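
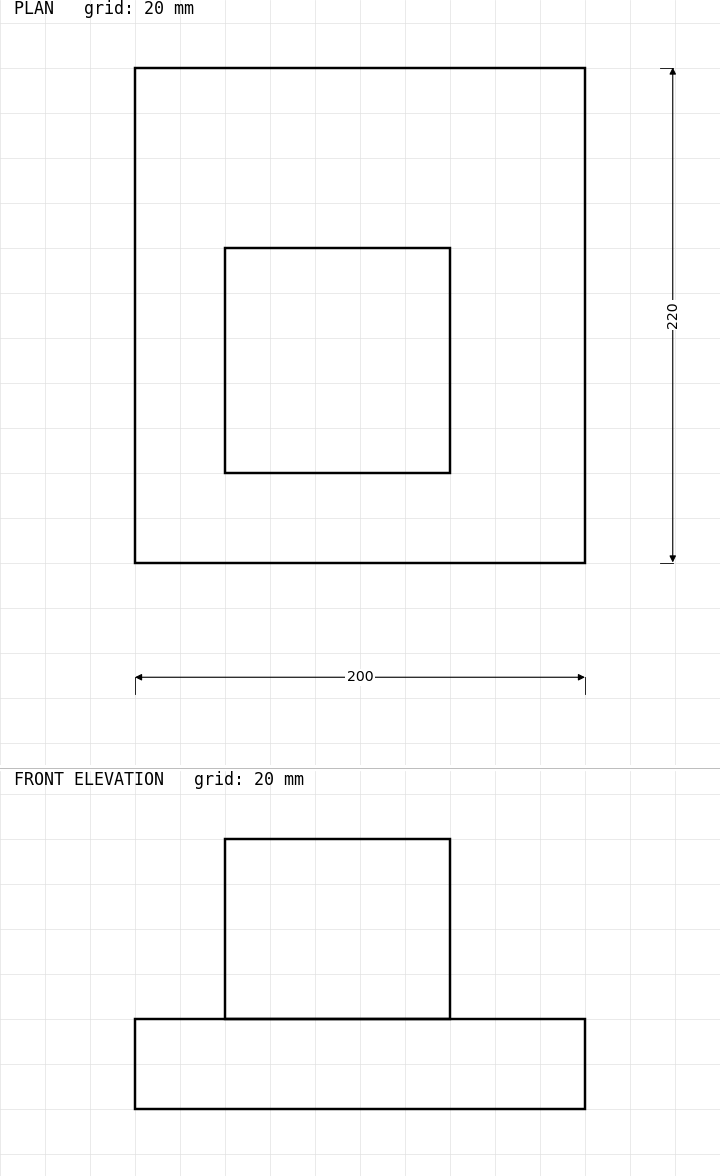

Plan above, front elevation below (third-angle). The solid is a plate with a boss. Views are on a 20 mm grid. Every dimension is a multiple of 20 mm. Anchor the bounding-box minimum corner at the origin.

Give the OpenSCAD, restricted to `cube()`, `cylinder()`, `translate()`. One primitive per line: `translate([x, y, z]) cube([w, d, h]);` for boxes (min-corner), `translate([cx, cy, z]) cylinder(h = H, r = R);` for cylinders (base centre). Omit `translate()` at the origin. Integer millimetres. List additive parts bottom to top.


cube([200, 220, 40]);
translate([40, 40, 40]) cube([100, 100, 80]);


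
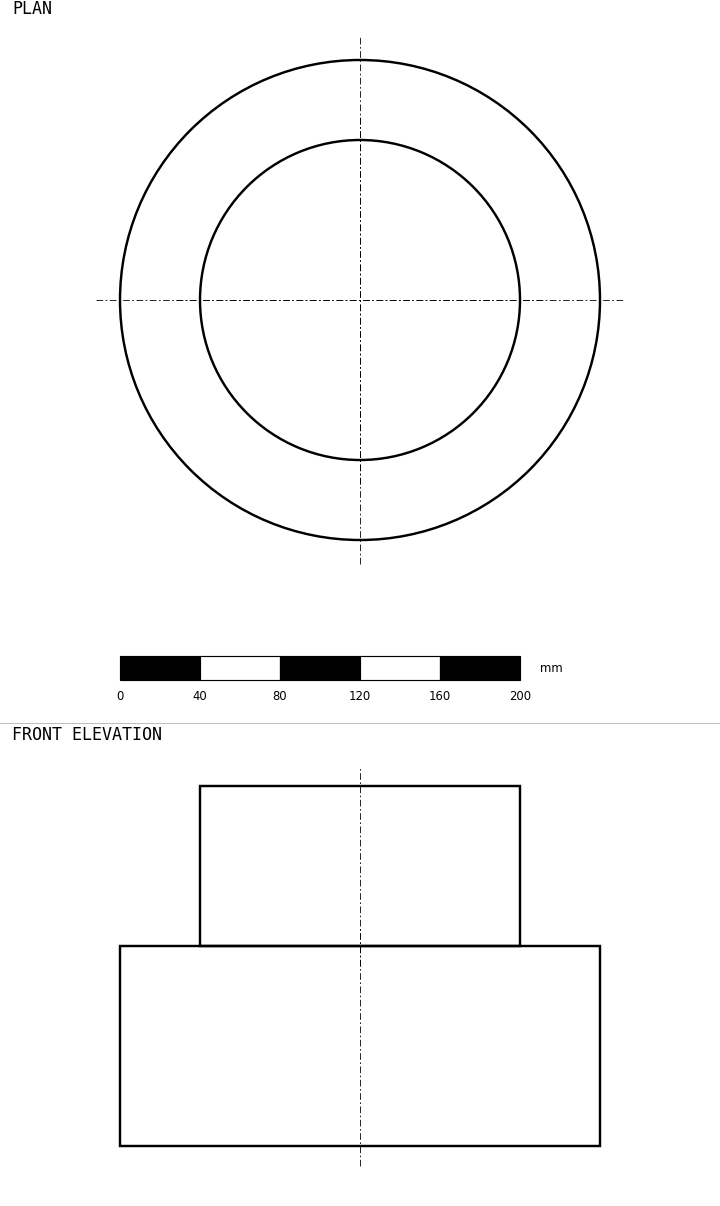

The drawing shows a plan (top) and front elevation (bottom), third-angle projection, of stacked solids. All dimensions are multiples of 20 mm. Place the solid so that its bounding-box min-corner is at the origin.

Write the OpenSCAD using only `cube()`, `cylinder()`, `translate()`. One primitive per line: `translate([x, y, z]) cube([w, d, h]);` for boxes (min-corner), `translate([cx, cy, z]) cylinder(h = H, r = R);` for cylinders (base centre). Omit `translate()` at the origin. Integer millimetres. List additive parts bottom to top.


translate([120, 120, 0]) cylinder(h = 100, r = 120);
translate([120, 120, 100]) cylinder(h = 80, r = 80);


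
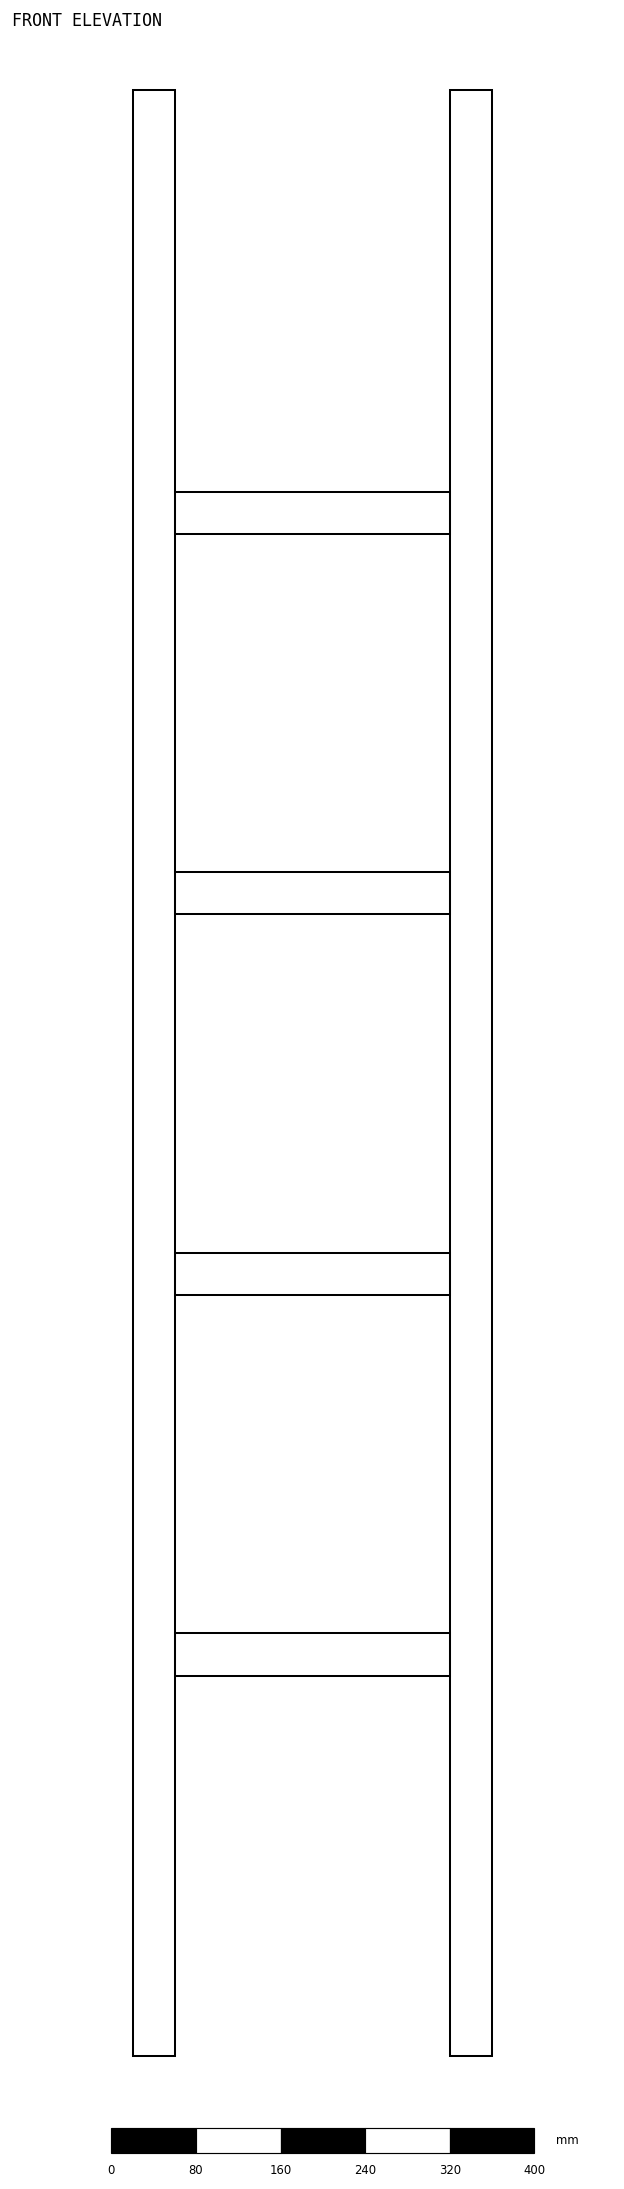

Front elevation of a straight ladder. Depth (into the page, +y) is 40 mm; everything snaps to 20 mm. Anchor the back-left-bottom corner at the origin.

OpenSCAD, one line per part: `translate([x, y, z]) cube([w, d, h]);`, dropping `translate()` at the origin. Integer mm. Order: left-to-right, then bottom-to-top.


cube([40, 40, 1860]);
translate([40, 0, 360]) cube([260, 40, 40]);
translate([40, 0, 720]) cube([260, 40, 40]);
translate([40, 0, 1080]) cube([260, 40, 40]);
translate([40, 0, 1440]) cube([260, 40, 40]);
translate([300, 0, 0]) cube([40, 40, 1860]);


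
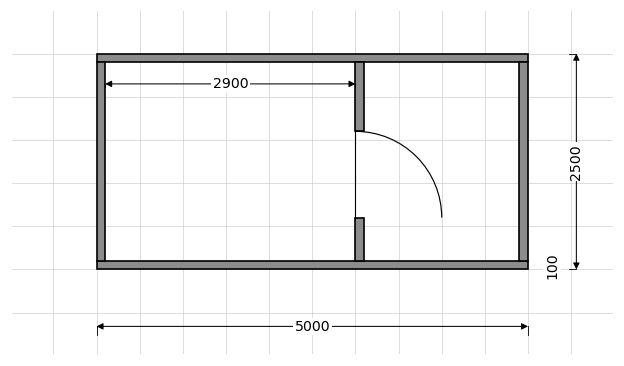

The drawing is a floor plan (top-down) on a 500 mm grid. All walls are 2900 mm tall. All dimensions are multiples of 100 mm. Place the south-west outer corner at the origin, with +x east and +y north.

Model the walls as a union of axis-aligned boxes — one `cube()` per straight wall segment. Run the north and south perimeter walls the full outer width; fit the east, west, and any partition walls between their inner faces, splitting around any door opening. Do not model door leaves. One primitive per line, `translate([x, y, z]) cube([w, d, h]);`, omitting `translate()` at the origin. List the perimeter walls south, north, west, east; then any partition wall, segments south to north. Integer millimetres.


cube([5000, 100, 2900]);
translate([0, 2400, 0]) cube([5000, 100, 2900]);
translate([0, 100, 0]) cube([100, 2300, 2900]);
translate([4900, 100, 0]) cube([100, 2300, 2900]);
translate([3000, 100, 0]) cube([100, 500, 2900]);
translate([3000, 1600, 0]) cube([100, 800, 2900]);


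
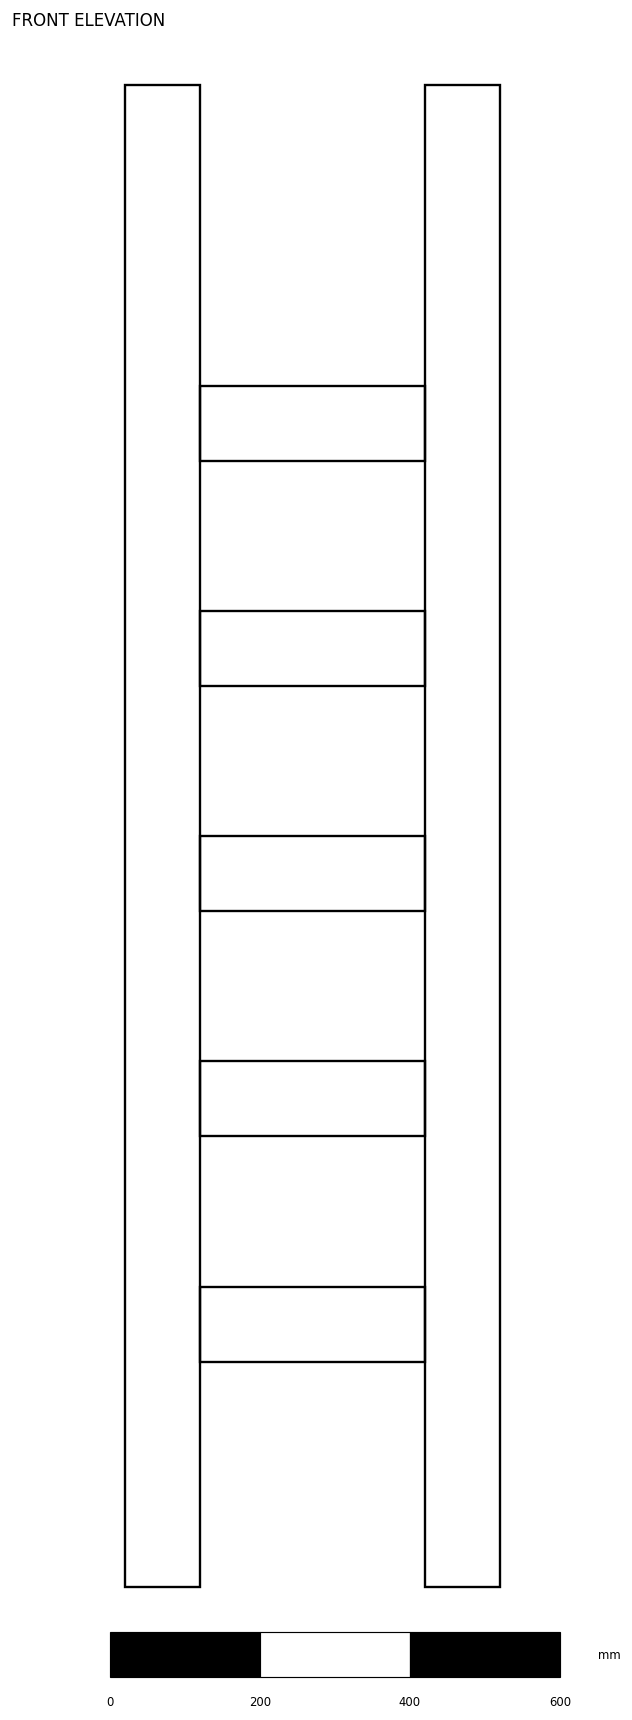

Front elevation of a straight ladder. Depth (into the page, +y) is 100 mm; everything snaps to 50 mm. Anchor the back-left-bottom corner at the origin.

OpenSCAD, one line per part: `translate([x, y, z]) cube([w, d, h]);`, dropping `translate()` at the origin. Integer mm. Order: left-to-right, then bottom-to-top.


cube([100, 100, 2000]);
translate([100, 0, 300]) cube([300, 100, 100]);
translate([100, 0, 600]) cube([300, 100, 100]);
translate([100, 0, 900]) cube([300, 100, 100]);
translate([100, 0, 1200]) cube([300, 100, 100]);
translate([100, 0, 1500]) cube([300, 100, 100]);
translate([400, 0, 0]) cube([100, 100, 2000]);


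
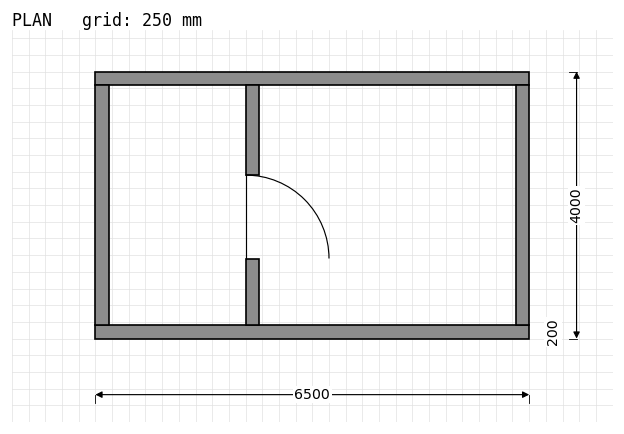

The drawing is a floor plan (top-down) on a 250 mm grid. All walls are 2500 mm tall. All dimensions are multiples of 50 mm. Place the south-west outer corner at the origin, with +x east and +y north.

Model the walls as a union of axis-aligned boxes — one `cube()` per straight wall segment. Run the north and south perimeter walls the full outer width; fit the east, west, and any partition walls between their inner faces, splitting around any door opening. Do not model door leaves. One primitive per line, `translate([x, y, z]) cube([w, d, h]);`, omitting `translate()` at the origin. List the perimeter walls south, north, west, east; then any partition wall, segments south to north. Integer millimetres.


cube([6500, 200, 2500]);
translate([0, 3800, 0]) cube([6500, 200, 2500]);
translate([0, 200, 0]) cube([200, 3600, 2500]);
translate([6300, 200, 0]) cube([200, 3600, 2500]);
translate([2250, 200, 0]) cube([200, 1000, 2500]);
translate([2250, 2450, 0]) cube([200, 1350, 2500]);


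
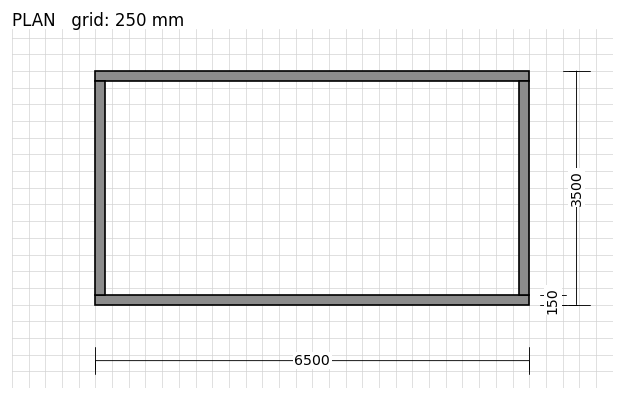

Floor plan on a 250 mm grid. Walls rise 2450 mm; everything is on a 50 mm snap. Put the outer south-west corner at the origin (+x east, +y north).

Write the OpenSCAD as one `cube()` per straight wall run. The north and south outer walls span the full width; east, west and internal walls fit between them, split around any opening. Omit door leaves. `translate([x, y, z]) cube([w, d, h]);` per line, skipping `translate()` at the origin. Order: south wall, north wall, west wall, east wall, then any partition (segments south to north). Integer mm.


cube([6500, 150, 2450]);
translate([0, 3350, 0]) cube([6500, 150, 2450]);
translate([0, 150, 0]) cube([150, 3200, 2450]);
translate([6350, 150, 0]) cube([150, 3200, 2450]);


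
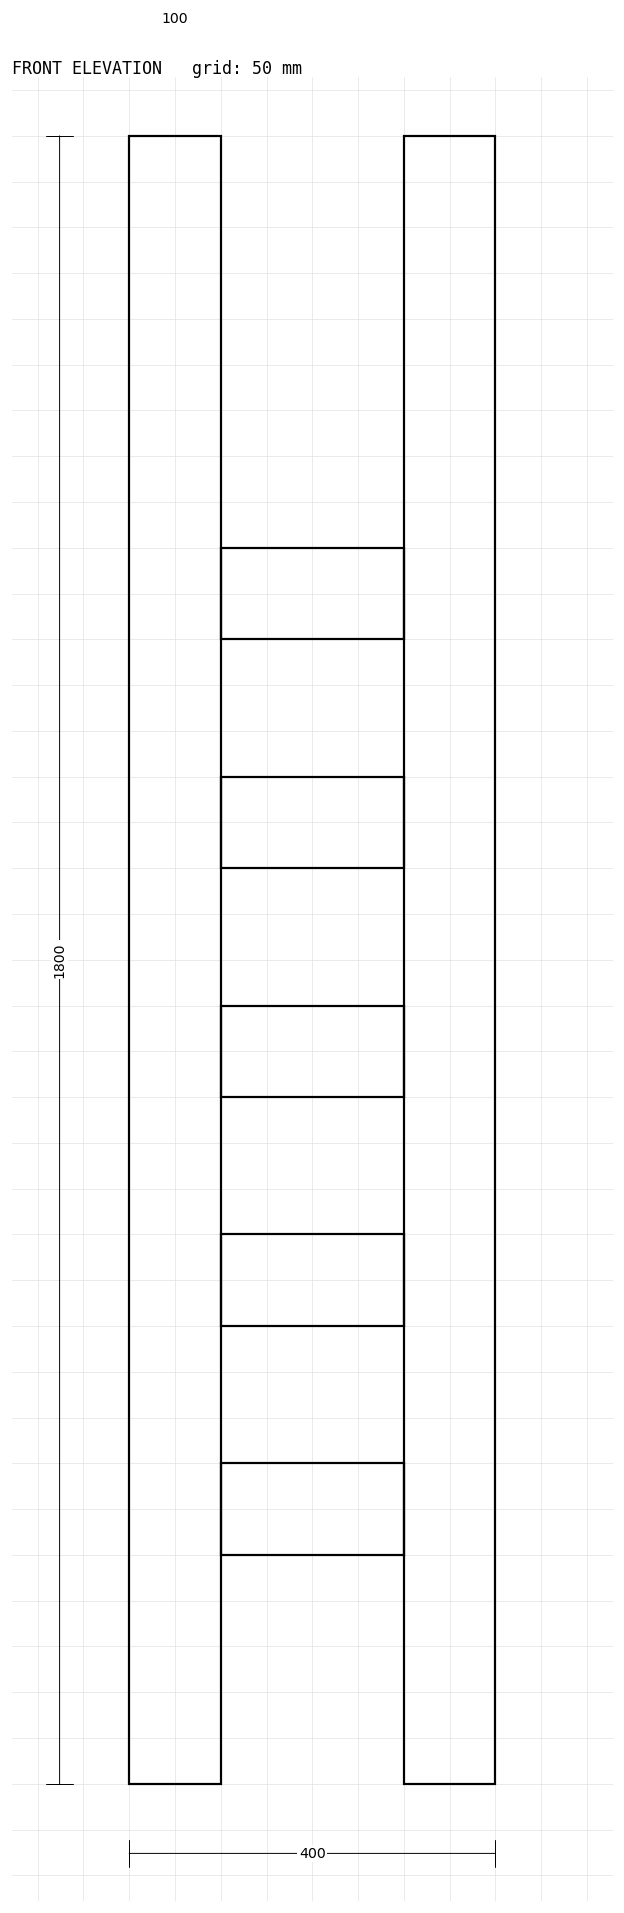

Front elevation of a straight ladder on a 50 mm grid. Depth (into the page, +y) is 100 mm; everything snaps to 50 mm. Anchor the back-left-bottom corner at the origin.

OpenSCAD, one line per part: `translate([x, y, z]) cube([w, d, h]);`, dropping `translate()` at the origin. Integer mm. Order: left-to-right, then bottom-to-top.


cube([100, 100, 1800]);
translate([100, 0, 250]) cube([200, 100, 100]);
translate([100, 0, 500]) cube([200, 100, 100]);
translate([100, 0, 750]) cube([200, 100, 100]);
translate([100, 0, 1000]) cube([200, 100, 100]);
translate([100, 0, 1250]) cube([200, 100, 100]);
translate([300, 0, 0]) cube([100, 100, 1800]);


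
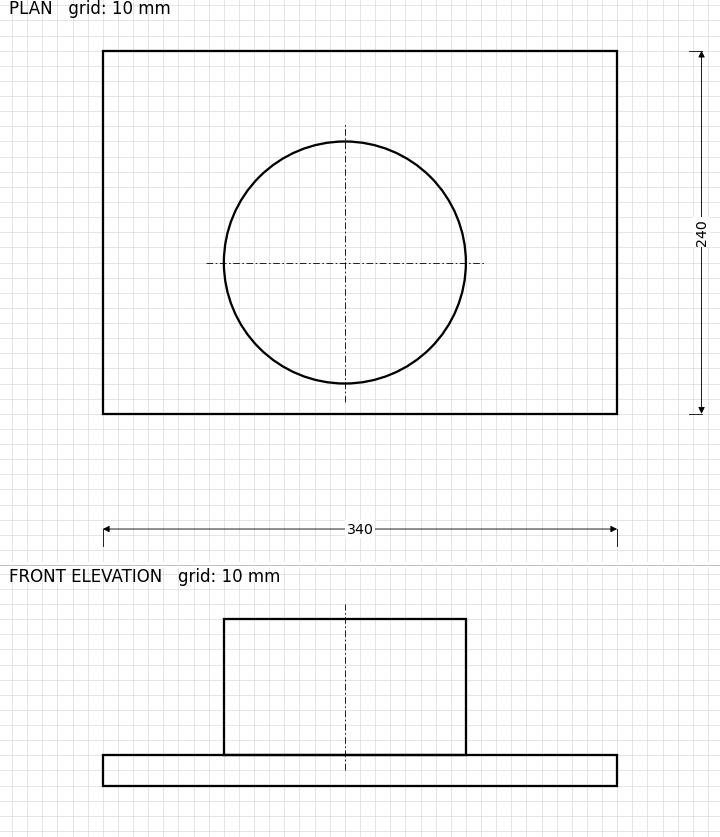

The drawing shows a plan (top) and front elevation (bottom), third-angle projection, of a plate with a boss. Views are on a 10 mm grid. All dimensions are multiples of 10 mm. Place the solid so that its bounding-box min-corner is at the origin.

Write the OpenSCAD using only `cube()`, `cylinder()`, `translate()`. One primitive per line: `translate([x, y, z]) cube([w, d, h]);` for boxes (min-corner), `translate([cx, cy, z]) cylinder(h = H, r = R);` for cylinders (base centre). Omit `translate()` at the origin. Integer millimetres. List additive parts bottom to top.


cube([340, 240, 20]);
translate([160, 100, 20]) cylinder(h = 90, r = 80);


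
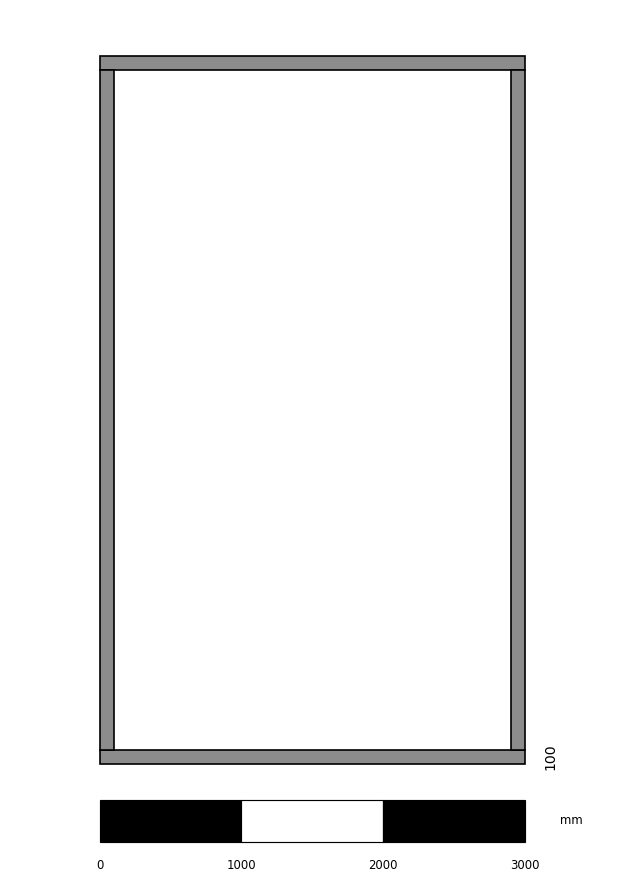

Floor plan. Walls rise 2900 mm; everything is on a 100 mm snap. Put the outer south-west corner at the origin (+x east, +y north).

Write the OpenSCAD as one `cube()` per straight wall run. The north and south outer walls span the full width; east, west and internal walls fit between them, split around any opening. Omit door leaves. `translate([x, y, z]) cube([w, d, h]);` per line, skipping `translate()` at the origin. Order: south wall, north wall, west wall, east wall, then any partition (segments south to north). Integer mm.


cube([3000, 100, 2900]);
translate([0, 4900, 0]) cube([3000, 100, 2900]);
translate([0, 100, 0]) cube([100, 4800, 2900]);
translate([2900, 100, 0]) cube([100, 4800, 2900]);


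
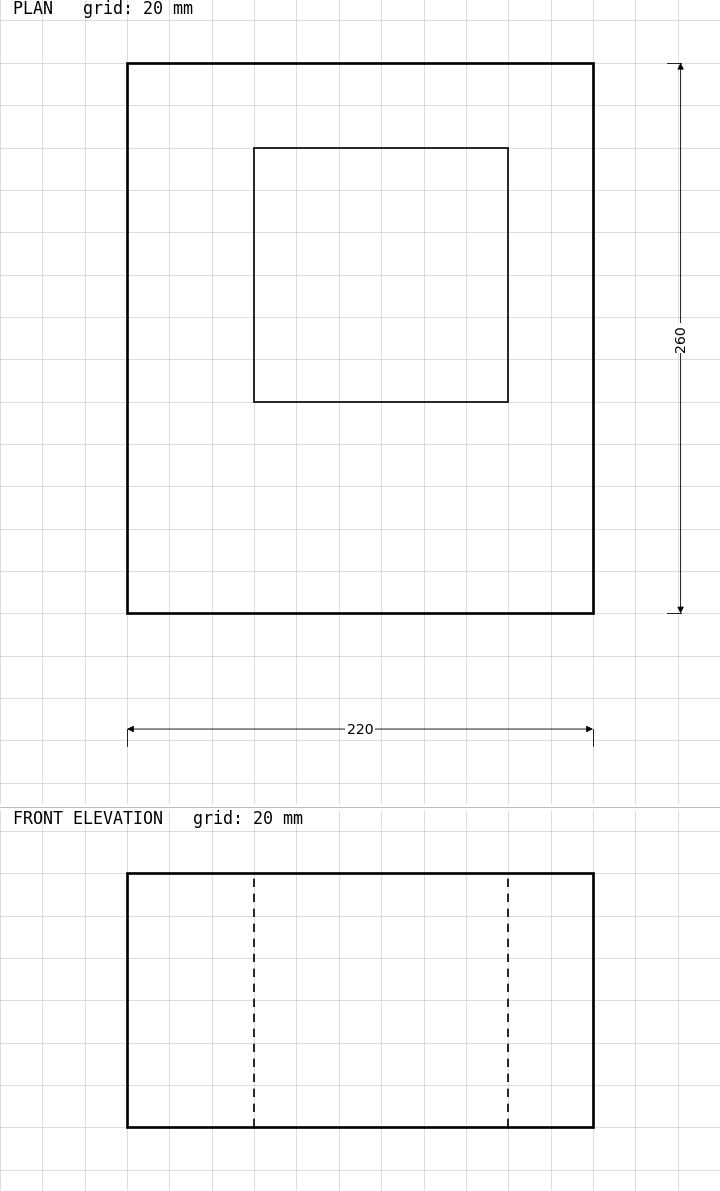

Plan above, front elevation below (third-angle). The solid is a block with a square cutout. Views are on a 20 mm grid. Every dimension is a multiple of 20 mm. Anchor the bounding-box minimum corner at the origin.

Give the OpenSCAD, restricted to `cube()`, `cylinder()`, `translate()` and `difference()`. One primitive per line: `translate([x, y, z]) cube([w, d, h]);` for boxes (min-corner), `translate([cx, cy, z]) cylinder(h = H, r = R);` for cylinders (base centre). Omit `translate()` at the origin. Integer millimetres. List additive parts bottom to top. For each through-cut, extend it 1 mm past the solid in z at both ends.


difference() {
  cube([220, 260, 120]);
  translate([60, 100, -1]) cube([120, 120, 122]);
}


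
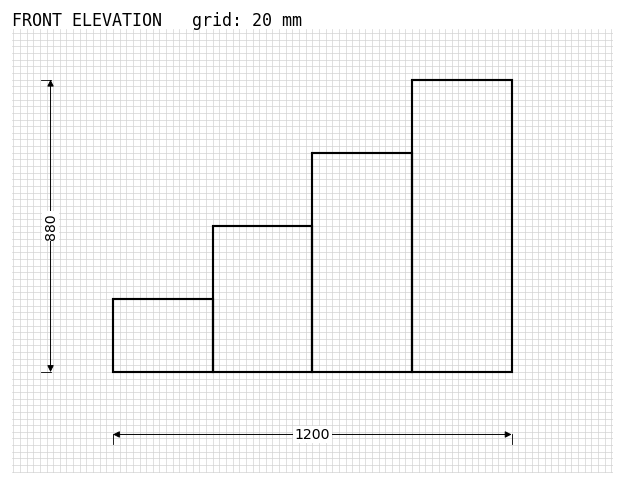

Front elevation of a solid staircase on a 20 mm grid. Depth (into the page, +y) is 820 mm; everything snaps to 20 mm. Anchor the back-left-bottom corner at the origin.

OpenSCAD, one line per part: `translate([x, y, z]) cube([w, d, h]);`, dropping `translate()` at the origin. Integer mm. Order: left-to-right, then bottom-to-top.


cube([300, 820, 220]);
translate([300, 0, 0]) cube([300, 820, 440]);
translate([600, 0, 0]) cube([300, 820, 660]);
translate([900, 0, 0]) cube([300, 820, 880]);


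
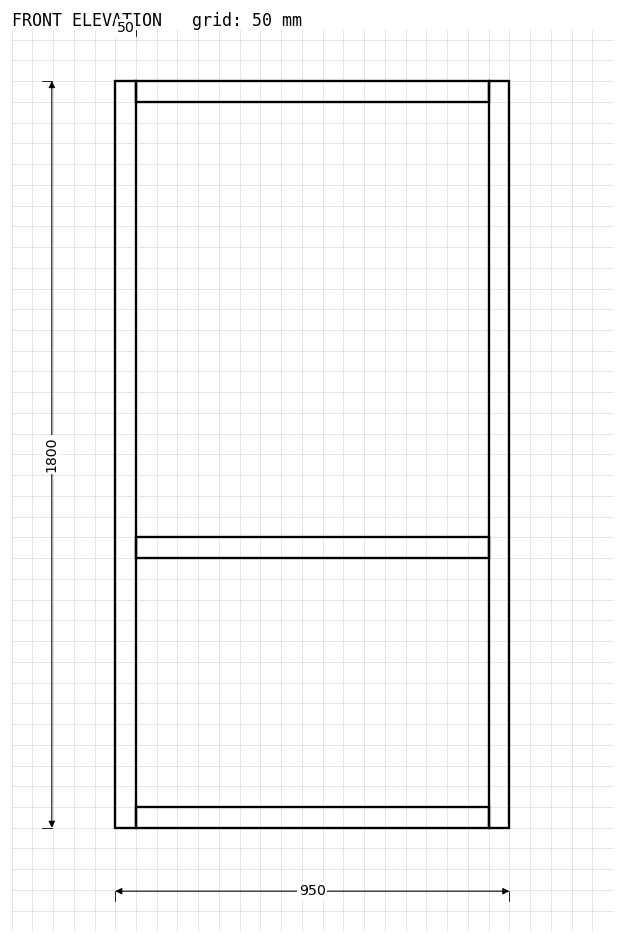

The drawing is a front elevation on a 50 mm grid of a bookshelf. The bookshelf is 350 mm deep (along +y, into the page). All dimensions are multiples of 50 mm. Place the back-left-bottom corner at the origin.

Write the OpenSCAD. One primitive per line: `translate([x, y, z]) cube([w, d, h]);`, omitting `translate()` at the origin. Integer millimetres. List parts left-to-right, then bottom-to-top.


cube([50, 350, 1800]);
translate([50, 0, 0]) cube([850, 350, 50]);
translate([50, 0, 650]) cube([850, 350, 50]);
translate([50, 0, 1750]) cube([850, 350, 50]);
translate([900, 0, 0]) cube([50, 350, 1800]);


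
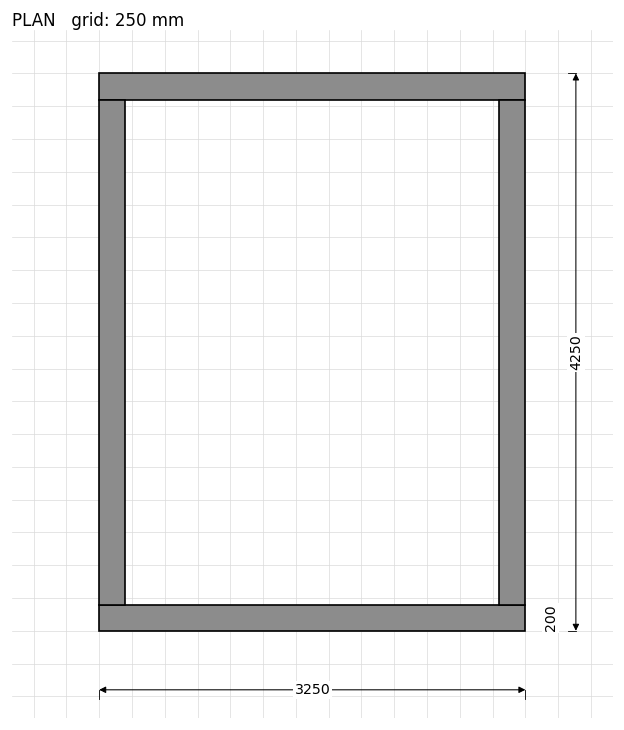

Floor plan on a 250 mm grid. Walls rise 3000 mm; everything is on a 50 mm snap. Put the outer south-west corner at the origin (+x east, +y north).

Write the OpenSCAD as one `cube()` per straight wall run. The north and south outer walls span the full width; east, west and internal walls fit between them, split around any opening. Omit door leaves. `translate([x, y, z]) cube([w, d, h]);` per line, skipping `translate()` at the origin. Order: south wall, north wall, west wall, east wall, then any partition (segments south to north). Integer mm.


cube([3250, 200, 3000]);
translate([0, 4050, 0]) cube([3250, 200, 3000]);
translate([0, 200, 0]) cube([200, 3850, 3000]);
translate([3050, 200, 0]) cube([200, 3850, 3000]);


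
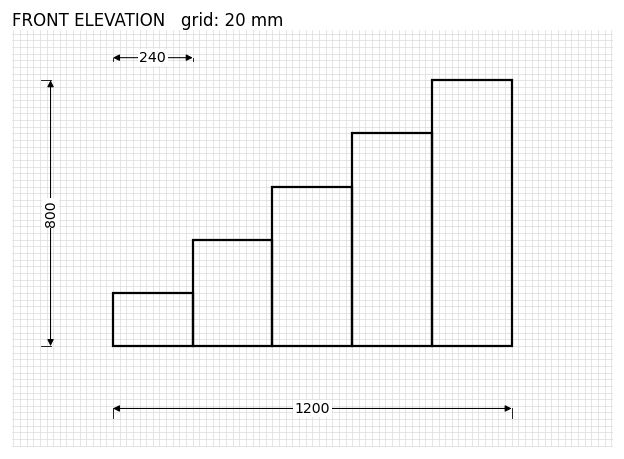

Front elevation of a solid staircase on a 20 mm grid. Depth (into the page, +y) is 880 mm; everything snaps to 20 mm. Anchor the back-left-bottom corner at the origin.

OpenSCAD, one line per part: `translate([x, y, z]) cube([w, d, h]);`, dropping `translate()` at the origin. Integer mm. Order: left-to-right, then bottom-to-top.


cube([240, 880, 160]);
translate([240, 0, 0]) cube([240, 880, 320]);
translate([480, 0, 0]) cube([240, 880, 480]);
translate([720, 0, 0]) cube([240, 880, 640]);
translate([960, 0, 0]) cube([240, 880, 800]);


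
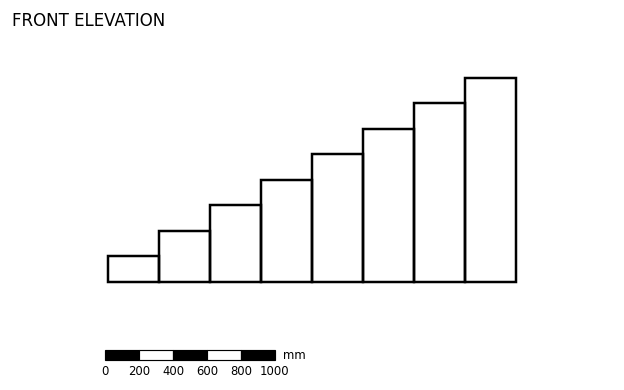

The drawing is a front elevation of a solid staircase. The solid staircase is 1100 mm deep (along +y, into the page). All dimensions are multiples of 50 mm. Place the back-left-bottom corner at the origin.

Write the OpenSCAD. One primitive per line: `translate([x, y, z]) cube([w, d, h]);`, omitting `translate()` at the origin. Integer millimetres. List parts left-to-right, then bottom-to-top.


cube([300, 1100, 150]);
translate([300, 0, 0]) cube([300, 1100, 300]);
translate([600, 0, 0]) cube([300, 1100, 450]);
translate([900, 0, 0]) cube([300, 1100, 600]);
translate([1200, 0, 0]) cube([300, 1100, 750]);
translate([1500, 0, 0]) cube([300, 1100, 900]);
translate([1800, 0, 0]) cube([300, 1100, 1050]);
translate([2100, 0, 0]) cube([300, 1100, 1200]);


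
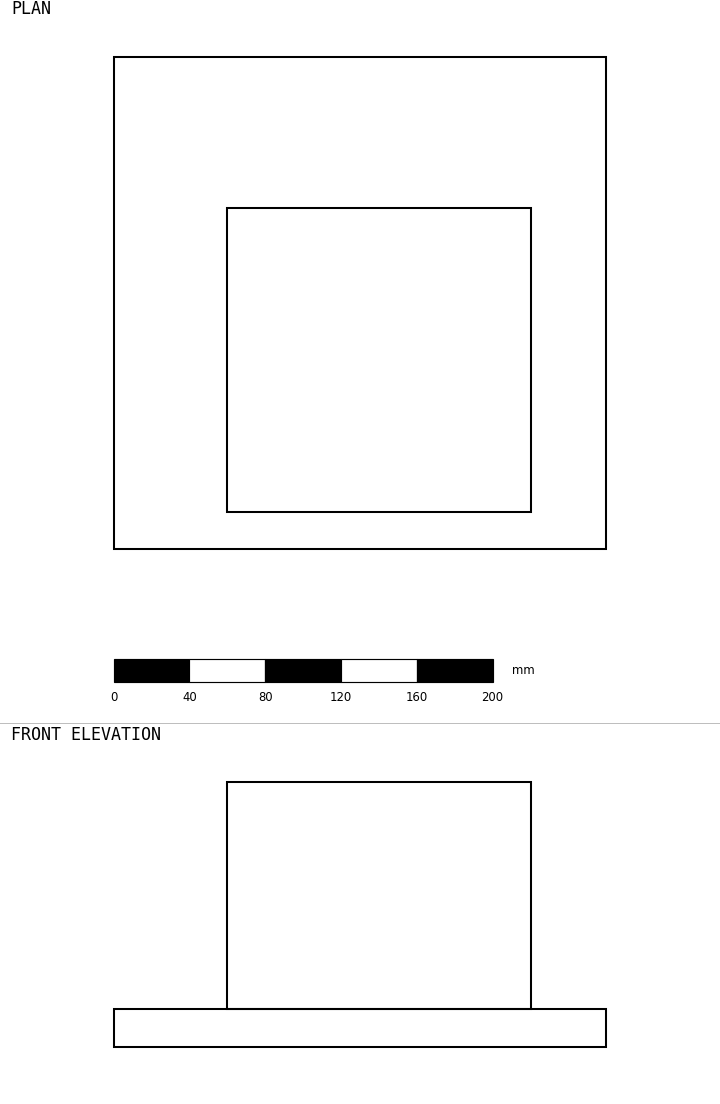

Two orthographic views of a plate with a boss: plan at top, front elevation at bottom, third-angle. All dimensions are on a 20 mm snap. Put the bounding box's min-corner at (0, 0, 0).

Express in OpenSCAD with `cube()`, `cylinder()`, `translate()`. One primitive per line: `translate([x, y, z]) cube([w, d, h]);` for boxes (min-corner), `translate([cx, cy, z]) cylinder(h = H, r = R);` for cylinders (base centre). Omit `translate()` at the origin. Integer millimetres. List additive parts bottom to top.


cube([260, 260, 20]);
translate([60, 20, 20]) cube([160, 160, 120]);


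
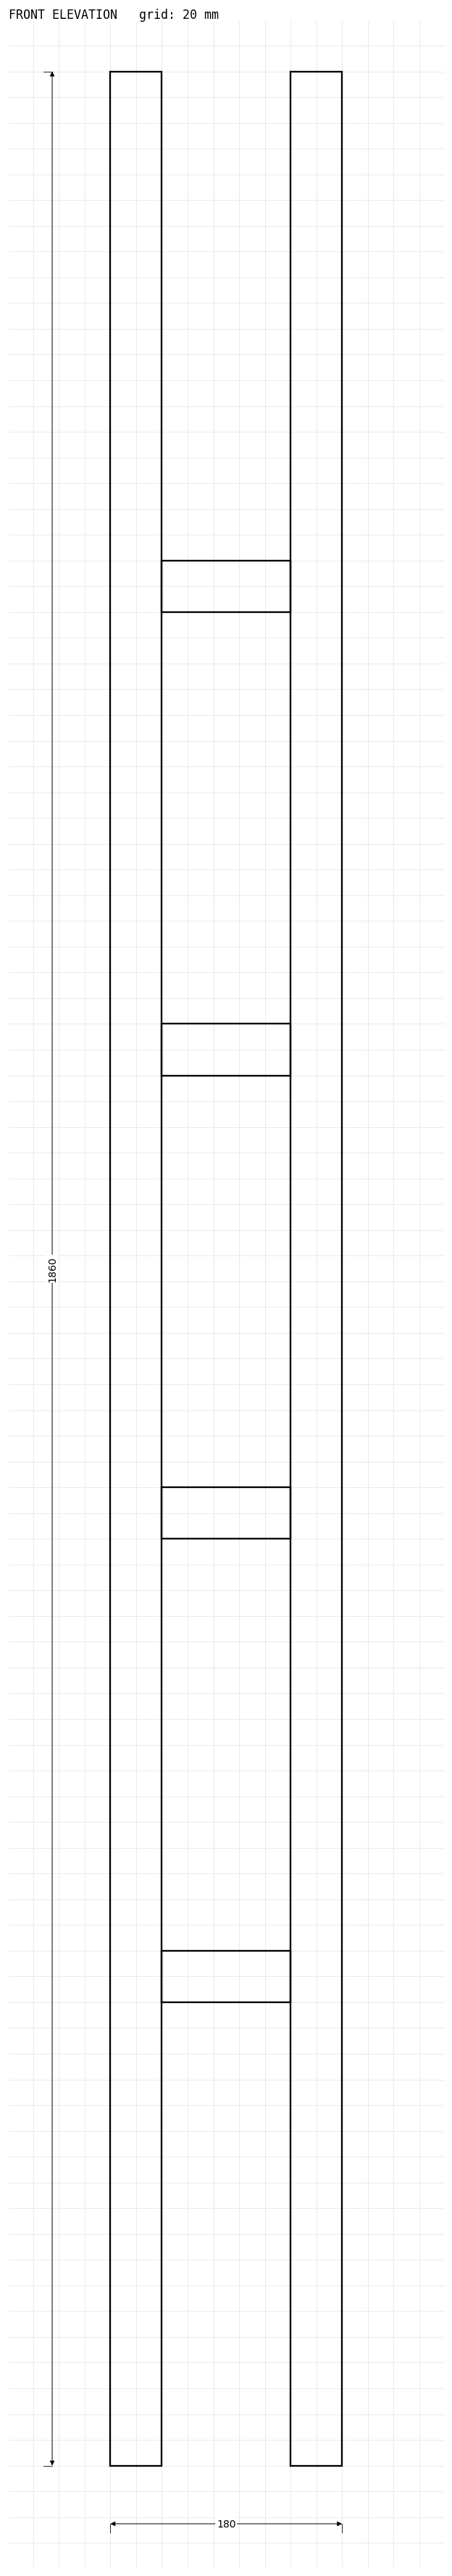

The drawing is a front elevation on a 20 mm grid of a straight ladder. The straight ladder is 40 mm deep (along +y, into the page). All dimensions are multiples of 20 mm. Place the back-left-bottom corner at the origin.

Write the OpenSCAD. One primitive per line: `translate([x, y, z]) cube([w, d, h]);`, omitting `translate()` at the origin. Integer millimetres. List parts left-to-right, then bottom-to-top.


cube([40, 40, 1860]);
translate([40, 0, 360]) cube([100, 40, 40]);
translate([40, 0, 720]) cube([100, 40, 40]);
translate([40, 0, 1080]) cube([100, 40, 40]);
translate([40, 0, 1440]) cube([100, 40, 40]);
translate([140, 0, 0]) cube([40, 40, 1860]);


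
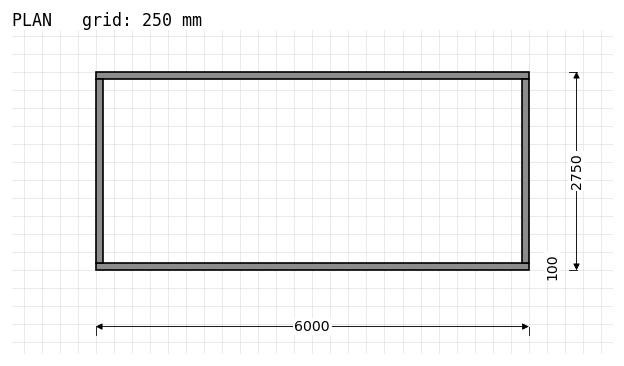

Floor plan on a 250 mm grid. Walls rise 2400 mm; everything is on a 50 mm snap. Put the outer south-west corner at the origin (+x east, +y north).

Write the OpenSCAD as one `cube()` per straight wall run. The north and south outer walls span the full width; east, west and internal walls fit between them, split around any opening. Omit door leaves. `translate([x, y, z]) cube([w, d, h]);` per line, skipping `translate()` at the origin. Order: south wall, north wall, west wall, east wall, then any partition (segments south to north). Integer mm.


cube([6000, 100, 2400]);
translate([0, 2650, 0]) cube([6000, 100, 2400]);
translate([0, 100, 0]) cube([100, 2550, 2400]);
translate([5900, 100, 0]) cube([100, 2550, 2400]);


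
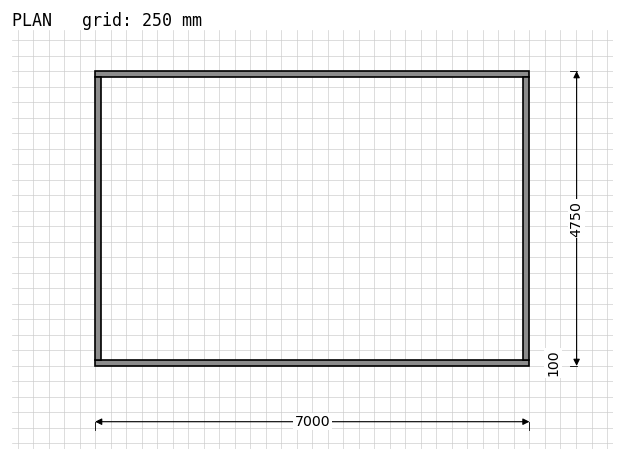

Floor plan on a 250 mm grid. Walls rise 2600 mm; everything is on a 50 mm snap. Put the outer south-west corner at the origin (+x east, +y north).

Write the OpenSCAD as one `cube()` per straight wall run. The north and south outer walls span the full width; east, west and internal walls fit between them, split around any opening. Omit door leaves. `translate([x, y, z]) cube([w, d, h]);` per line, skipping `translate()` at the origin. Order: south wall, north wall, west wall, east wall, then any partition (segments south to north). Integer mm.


cube([7000, 100, 2600]);
translate([0, 4650, 0]) cube([7000, 100, 2600]);
translate([0, 100, 0]) cube([100, 4550, 2600]);
translate([6900, 100, 0]) cube([100, 4550, 2600]);


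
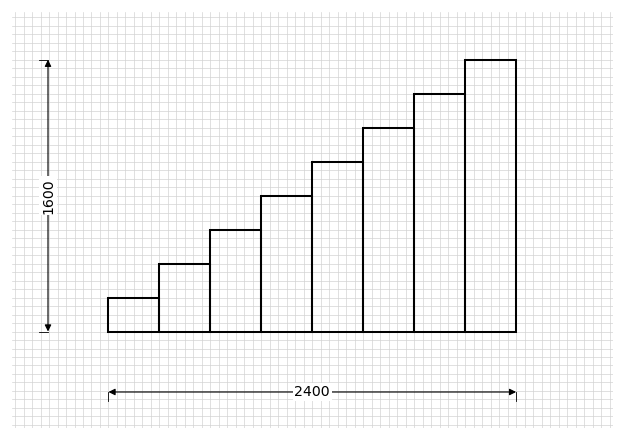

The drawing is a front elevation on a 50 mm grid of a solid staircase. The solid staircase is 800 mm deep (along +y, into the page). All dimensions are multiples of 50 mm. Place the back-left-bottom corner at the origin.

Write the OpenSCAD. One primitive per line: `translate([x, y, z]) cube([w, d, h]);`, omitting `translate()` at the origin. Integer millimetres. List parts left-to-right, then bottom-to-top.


cube([300, 800, 200]);
translate([300, 0, 0]) cube([300, 800, 400]);
translate([600, 0, 0]) cube([300, 800, 600]);
translate([900, 0, 0]) cube([300, 800, 800]);
translate([1200, 0, 0]) cube([300, 800, 1000]);
translate([1500, 0, 0]) cube([300, 800, 1200]);
translate([1800, 0, 0]) cube([300, 800, 1400]);
translate([2100, 0, 0]) cube([300, 800, 1600]);


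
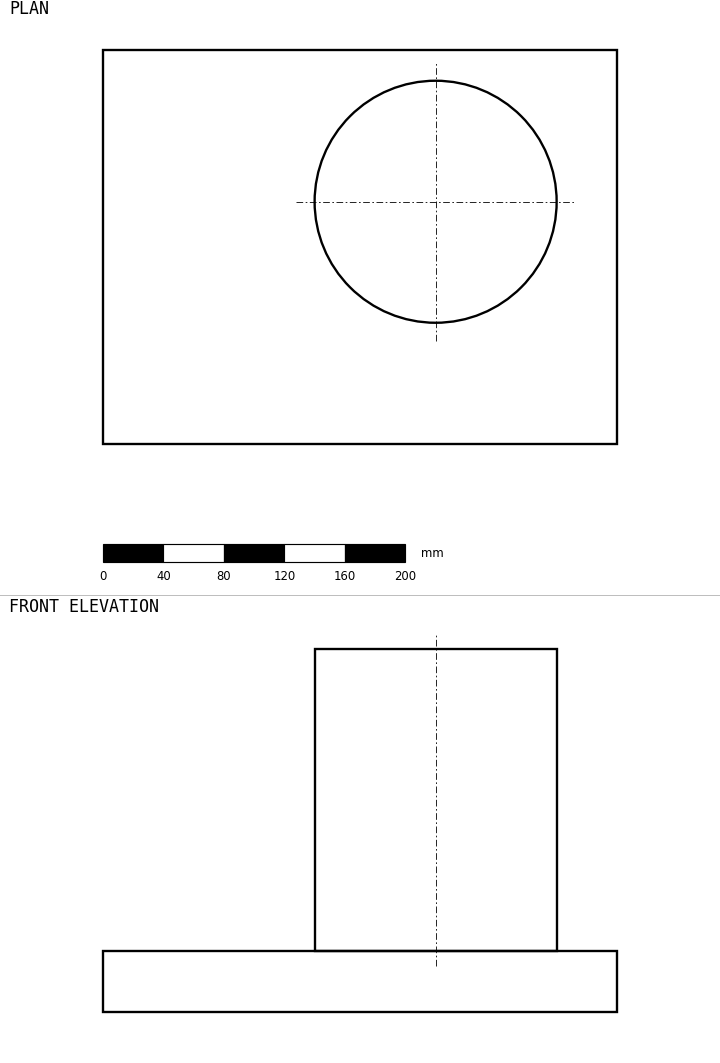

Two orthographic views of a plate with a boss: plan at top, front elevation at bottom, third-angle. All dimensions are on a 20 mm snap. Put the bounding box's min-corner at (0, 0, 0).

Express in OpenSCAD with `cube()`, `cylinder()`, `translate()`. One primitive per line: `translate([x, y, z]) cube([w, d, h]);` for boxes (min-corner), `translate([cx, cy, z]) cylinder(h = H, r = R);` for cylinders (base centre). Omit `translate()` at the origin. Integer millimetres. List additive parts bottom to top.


cube([340, 260, 40]);
translate([220, 160, 40]) cylinder(h = 200, r = 80);


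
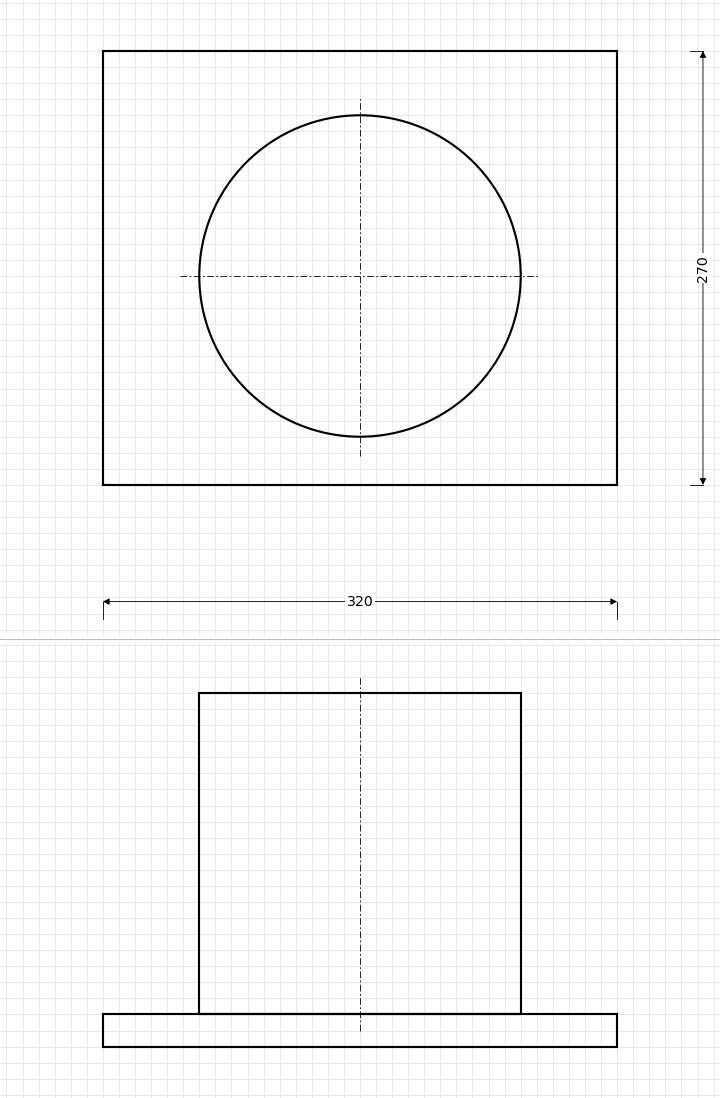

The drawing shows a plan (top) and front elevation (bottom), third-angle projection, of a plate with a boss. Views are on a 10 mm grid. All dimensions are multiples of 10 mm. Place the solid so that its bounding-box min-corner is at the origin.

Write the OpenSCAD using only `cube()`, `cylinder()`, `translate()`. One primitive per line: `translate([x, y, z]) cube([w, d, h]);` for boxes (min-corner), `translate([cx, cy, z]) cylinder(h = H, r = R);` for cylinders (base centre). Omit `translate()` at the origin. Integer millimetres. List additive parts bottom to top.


cube([320, 270, 20]);
translate([160, 130, 20]) cylinder(h = 200, r = 100);


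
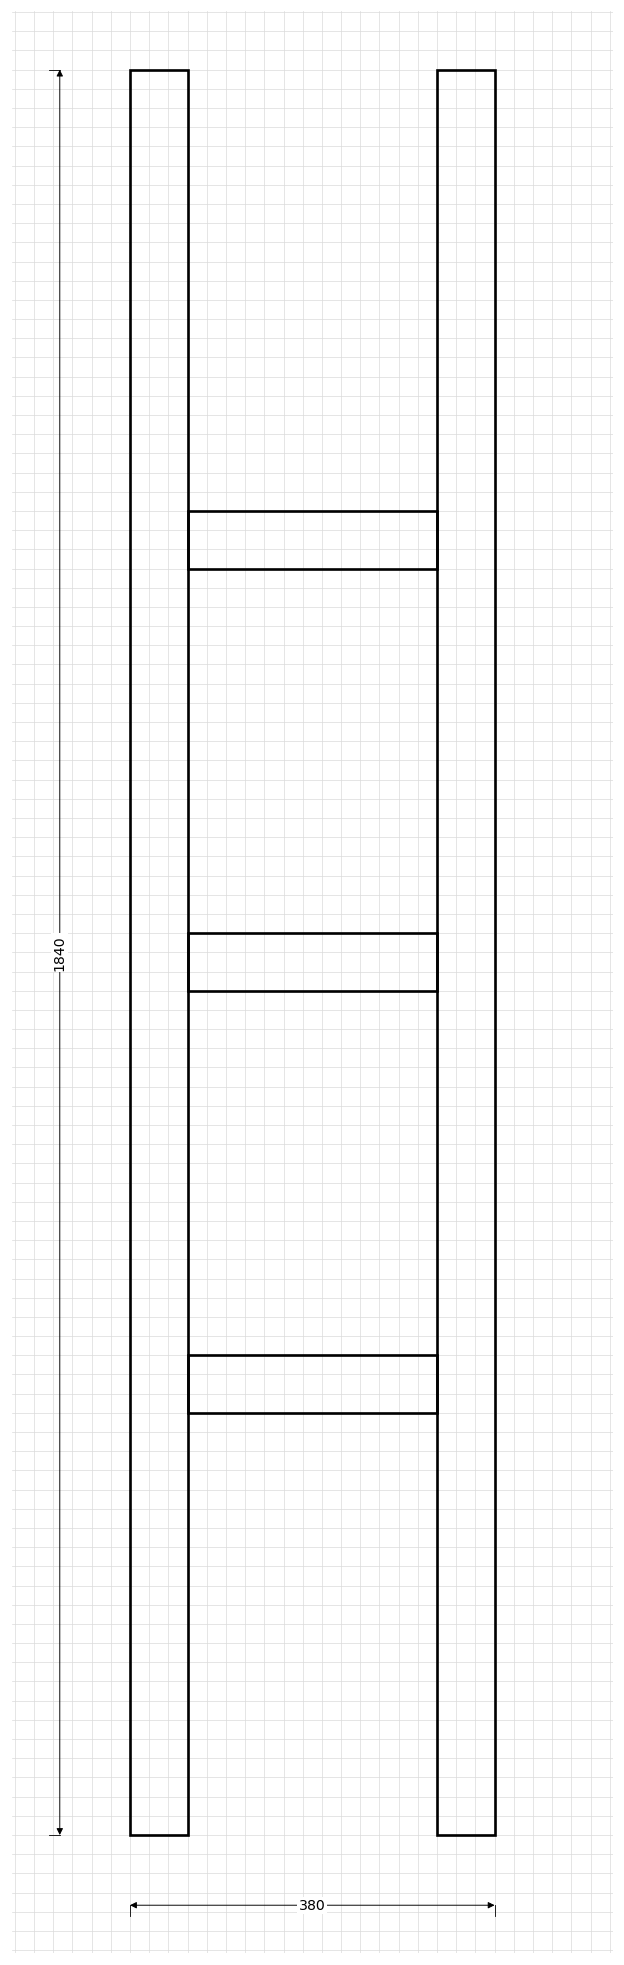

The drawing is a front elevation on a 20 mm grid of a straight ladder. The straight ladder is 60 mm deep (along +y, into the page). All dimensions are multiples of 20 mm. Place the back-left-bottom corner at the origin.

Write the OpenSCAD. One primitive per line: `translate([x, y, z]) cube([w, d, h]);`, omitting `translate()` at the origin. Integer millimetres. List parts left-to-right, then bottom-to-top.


cube([60, 60, 1840]);
translate([60, 0, 440]) cube([260, 60, 60]);
translate([60, 0, 880]) cube([260, 60, 60]);
translate([60, 0, 1320]) cube([260, 60, 60]);
translate([320, 0, 0]) cube([60, 60, 1840]);


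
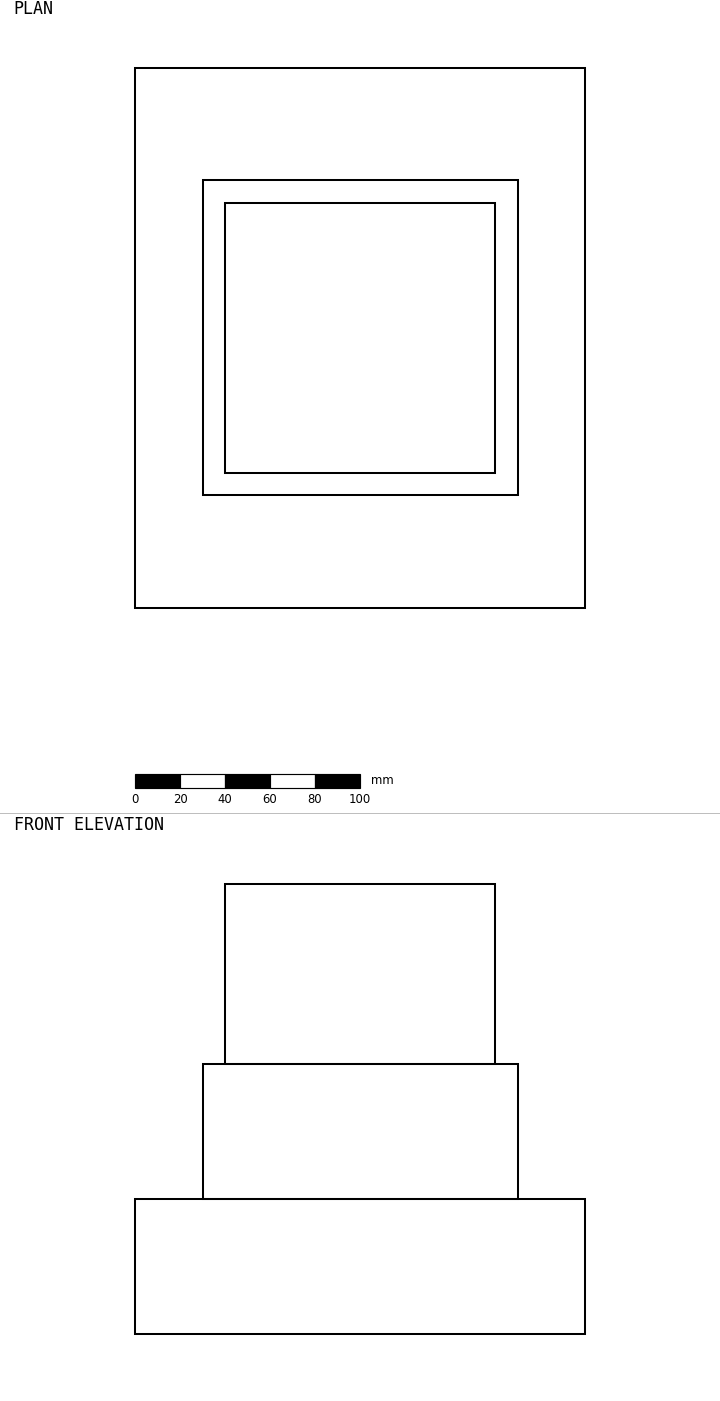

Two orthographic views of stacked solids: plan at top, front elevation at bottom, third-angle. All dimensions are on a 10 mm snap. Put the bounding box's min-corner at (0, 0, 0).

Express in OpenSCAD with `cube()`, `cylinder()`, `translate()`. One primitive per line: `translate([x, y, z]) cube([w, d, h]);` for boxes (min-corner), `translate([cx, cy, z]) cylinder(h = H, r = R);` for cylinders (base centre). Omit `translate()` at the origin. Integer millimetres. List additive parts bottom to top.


cube([200, 240, 60]);
translate([30, 50, 60]) cube([140, 140, 60]);
translate([40, 60, 120]) cube([120, 120, 80]);


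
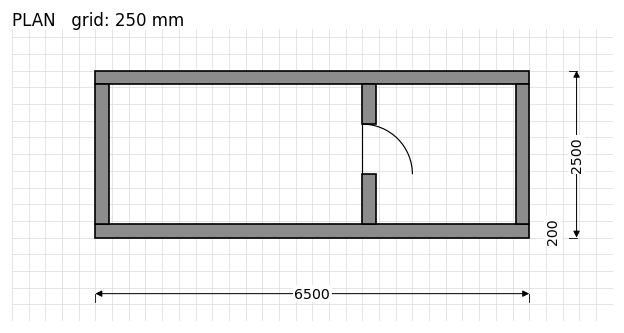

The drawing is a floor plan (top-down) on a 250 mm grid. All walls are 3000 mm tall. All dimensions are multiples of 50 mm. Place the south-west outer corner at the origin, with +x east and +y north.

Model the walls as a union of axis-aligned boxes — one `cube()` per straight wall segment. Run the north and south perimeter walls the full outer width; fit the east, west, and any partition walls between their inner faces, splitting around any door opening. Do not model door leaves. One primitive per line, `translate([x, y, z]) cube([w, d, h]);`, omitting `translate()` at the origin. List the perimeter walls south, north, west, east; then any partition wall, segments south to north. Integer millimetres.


cube([6500, 200, 3000]);
translate([0, 2300, 0]) cube([6500, 200, 3000]);
translate([0, 200, 0]) cube([200, 2100, 3000]);
translate([6300, 200, 0]) cube([200, 2100, 3000]);
translate([4000, 200, 0]) cube([200, 750, 3000]);
translate([4000, 1700, 0]) cube([200, 600, 3000]);


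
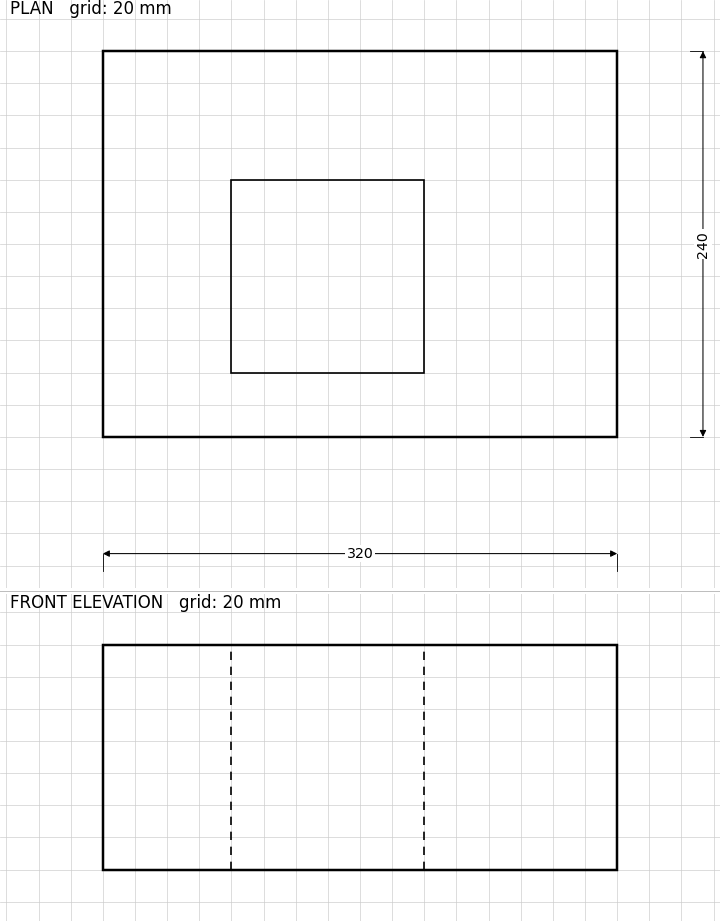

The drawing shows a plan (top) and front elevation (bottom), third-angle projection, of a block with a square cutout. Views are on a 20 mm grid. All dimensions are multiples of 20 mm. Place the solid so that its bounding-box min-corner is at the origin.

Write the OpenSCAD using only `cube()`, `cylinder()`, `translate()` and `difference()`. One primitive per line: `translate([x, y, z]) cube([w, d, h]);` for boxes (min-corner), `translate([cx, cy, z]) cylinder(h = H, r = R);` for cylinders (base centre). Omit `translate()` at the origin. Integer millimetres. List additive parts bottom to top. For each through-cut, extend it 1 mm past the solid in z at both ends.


difference() {
  cube([320, 240, 140]);
  translate([80, 40, -1]) cube([120, 120, 142]);
}


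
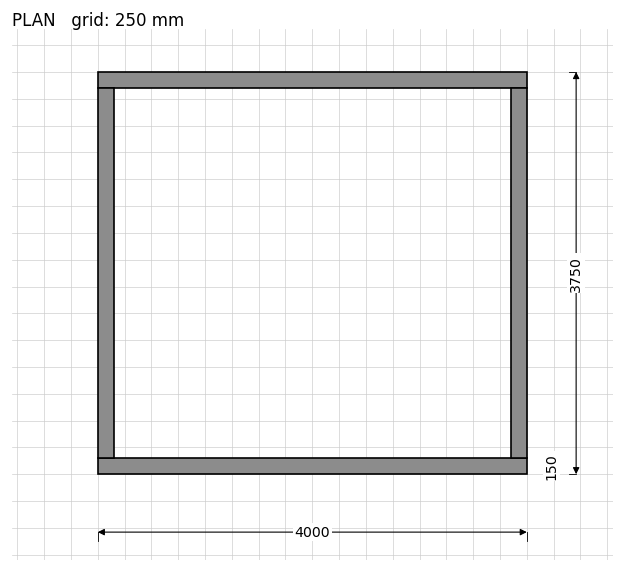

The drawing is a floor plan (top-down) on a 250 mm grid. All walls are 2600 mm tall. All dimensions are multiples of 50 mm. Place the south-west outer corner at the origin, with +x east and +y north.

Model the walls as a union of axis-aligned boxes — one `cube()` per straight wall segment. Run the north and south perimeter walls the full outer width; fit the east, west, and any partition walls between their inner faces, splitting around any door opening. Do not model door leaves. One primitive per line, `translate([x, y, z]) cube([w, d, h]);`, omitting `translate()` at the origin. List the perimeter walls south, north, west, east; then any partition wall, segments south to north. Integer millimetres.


cube([4000, 150, 2600]);
translate([0, 3600, 0]) cube([4000, 150, 2600]);
translate([0, 150, 0]) cube([150, 3450, 2600]);
translate([3850, 150, 0]) cube([150, 3450, 2600]);


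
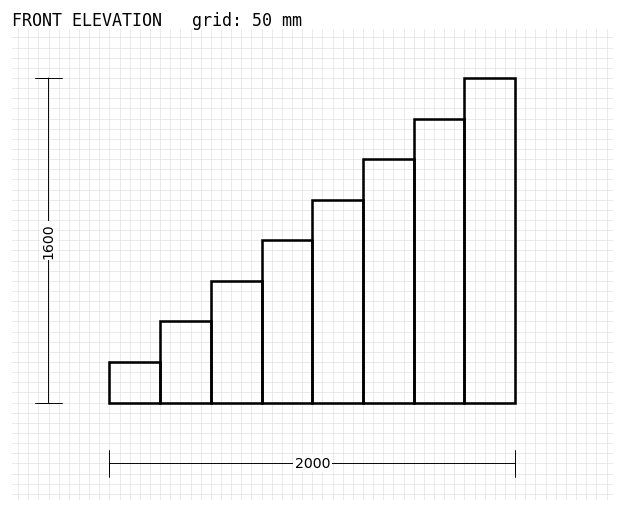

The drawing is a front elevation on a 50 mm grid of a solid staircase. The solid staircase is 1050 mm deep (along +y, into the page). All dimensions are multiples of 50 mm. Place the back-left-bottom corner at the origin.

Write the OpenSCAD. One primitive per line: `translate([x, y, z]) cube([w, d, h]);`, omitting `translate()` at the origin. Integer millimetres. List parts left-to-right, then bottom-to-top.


cube([250, 1050, 200]);
translate([250, 0, 0]) cube([250, 1050, 400]);
translate([500, 0, 0]) cube([250, 1050, 600]);
translate([750, 0, 0]) cube([250, 1050, 800]);
translate([1000, 0, 0]) cube([250, 1050, 1000]);
translate([1250, 0, 0]) cube([250, 1050, 1200]);
translate([1500, 0, 0]) cube([250, 1050, 1400]);
translate([1750, 0, 0]) cube([250, 1050, 1600]);


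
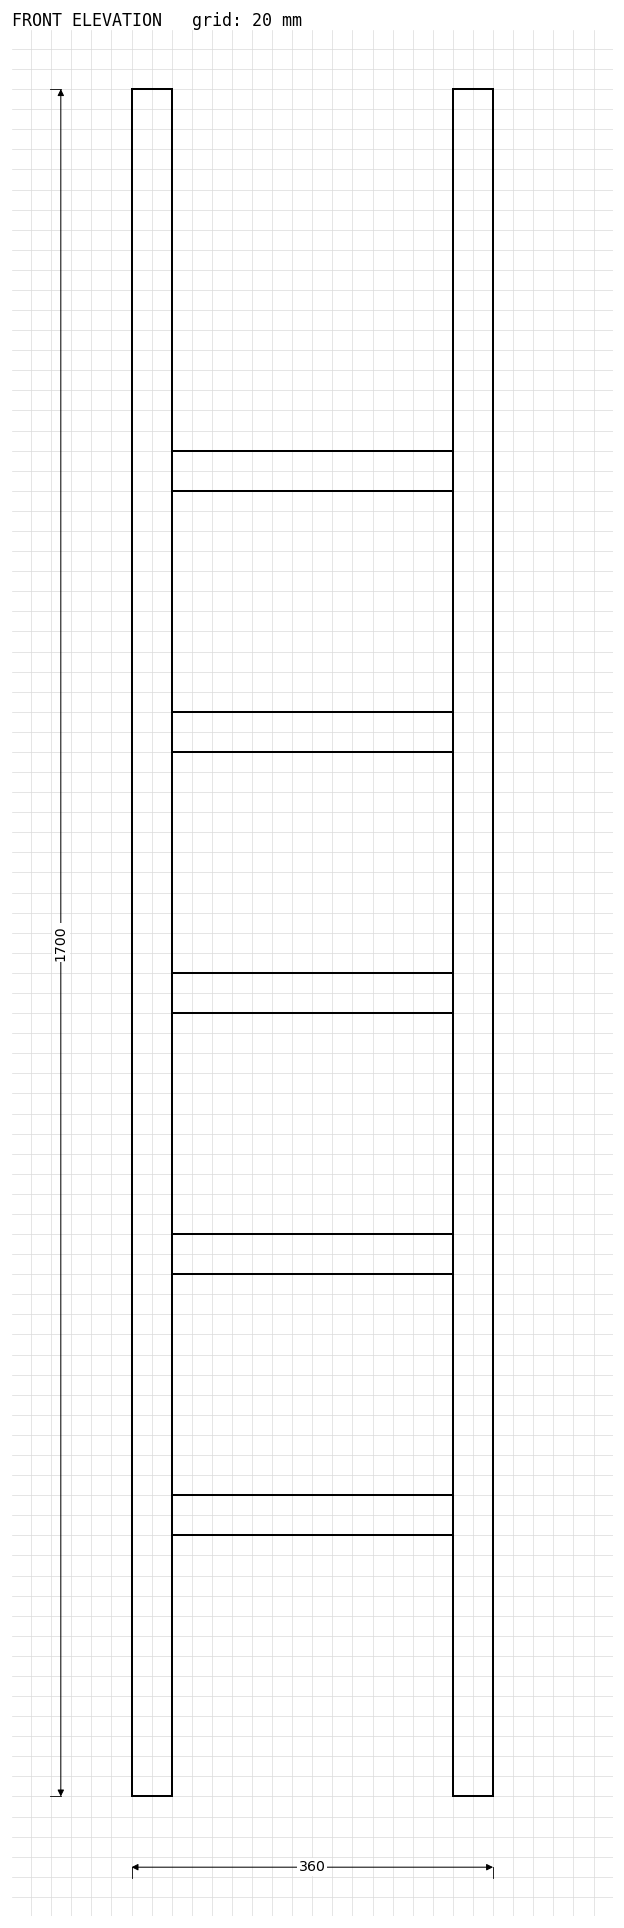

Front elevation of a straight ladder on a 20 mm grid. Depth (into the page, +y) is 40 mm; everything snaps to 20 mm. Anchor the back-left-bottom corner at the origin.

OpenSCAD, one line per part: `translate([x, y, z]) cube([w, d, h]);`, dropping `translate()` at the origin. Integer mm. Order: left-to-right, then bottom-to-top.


cube([40, 40, 1700]);
translate([40, 0, 260]) cube([280, 40, 40]);
translate([40, 0, 520]) cube([280, 40, 40]);
translate([40, 0, 780]) cube([280, 40, 40]);
translate([40, 0, 1040]) cube([280, 40, 40]);
translate([40, 0, 1300]) cube([280, 40, 40]);
translate([320, 0, 0]) cube([40, 40, 1700]);


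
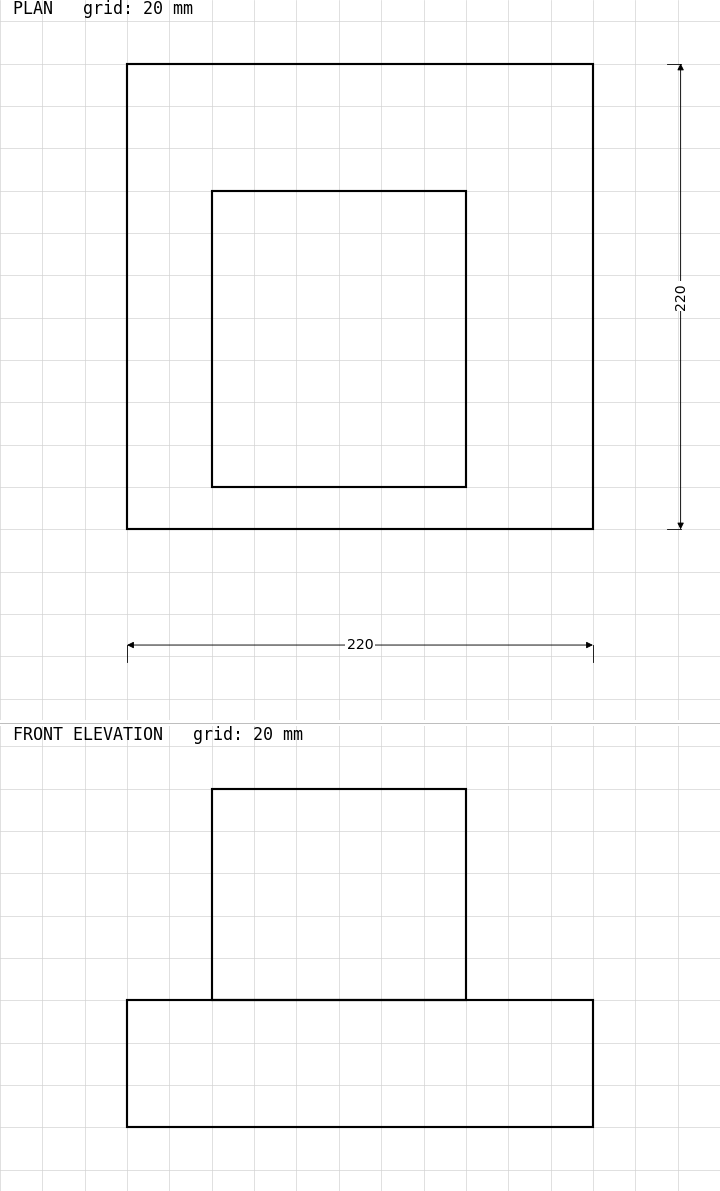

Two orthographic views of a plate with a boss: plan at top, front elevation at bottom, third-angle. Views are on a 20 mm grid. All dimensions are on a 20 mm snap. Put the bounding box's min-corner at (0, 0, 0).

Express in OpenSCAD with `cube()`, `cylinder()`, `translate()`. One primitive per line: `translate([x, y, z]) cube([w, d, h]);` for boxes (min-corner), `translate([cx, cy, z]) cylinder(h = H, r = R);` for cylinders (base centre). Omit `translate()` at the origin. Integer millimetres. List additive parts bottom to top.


cube([220, 220, 60]);
translate([40, 20, 60]) cube([120, 140, 100]);


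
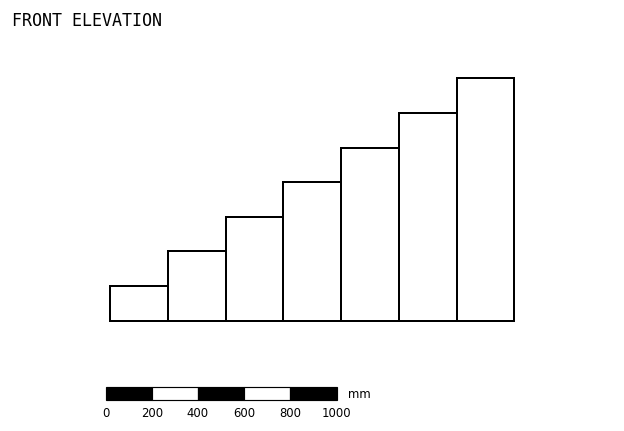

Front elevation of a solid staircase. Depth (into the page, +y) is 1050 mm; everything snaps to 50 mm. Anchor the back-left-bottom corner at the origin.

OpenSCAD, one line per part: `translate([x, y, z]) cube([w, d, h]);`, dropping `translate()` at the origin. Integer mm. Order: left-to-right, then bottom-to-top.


cube([250, 1050, 150]);
translate([250, 0, 0]) cube([250, 1050, 300]);
translate([500, 0, 0]) cube([250, 1050, 450]);
translate([750, 0, 0]) cube([250, 1050, 600]);
translate([1000, 0, 0]) cube([250, 1050, 750]);
translate([1250, 0, 0]) cube([250, 1050, 900]);
translate([1500, 0, 0]) cube([250, 1050, 1050]);


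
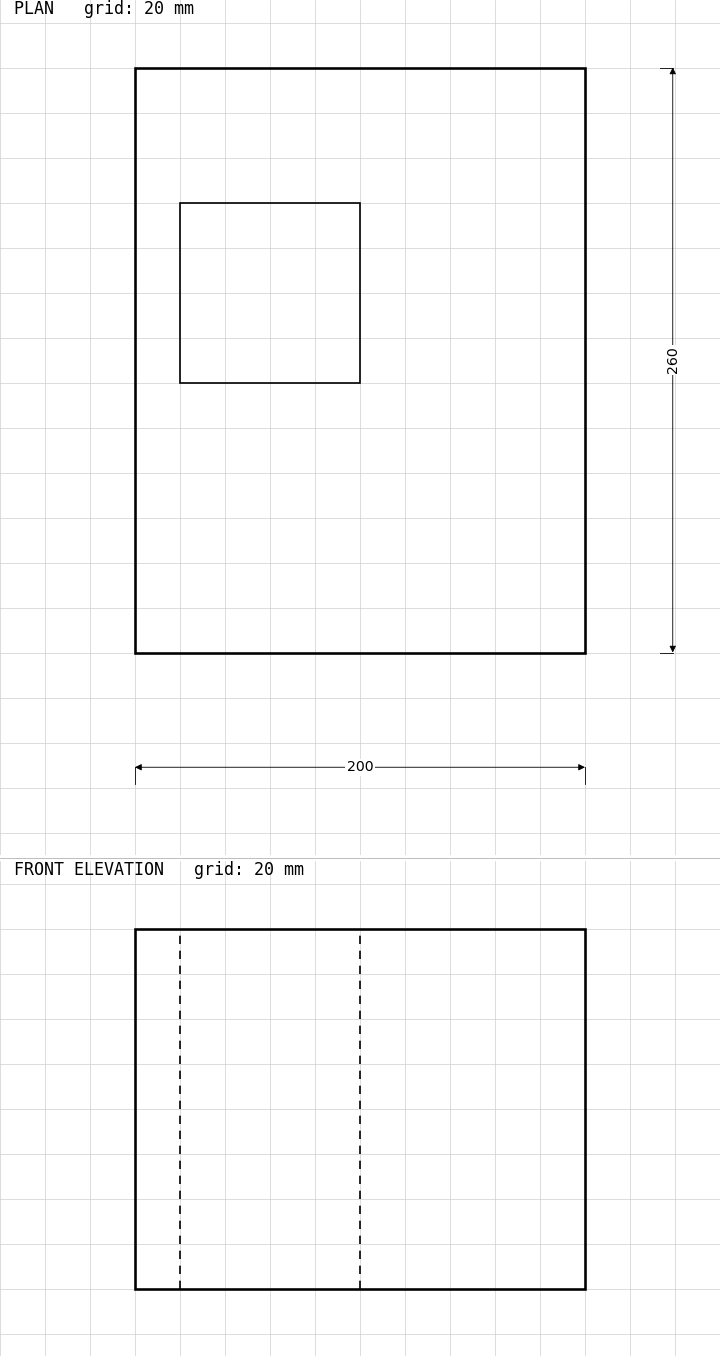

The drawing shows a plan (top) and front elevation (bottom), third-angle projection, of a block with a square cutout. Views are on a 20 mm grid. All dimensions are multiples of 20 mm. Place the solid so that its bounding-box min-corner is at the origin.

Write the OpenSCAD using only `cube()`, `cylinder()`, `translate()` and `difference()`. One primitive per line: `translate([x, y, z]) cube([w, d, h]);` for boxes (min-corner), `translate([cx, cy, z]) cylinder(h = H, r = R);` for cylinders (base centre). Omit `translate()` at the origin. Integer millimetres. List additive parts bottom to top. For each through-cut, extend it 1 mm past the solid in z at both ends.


difference() {
  cube([200, 260, 160]);
  translate([20, 120, -1]) cube([80, 80, 162]);
}


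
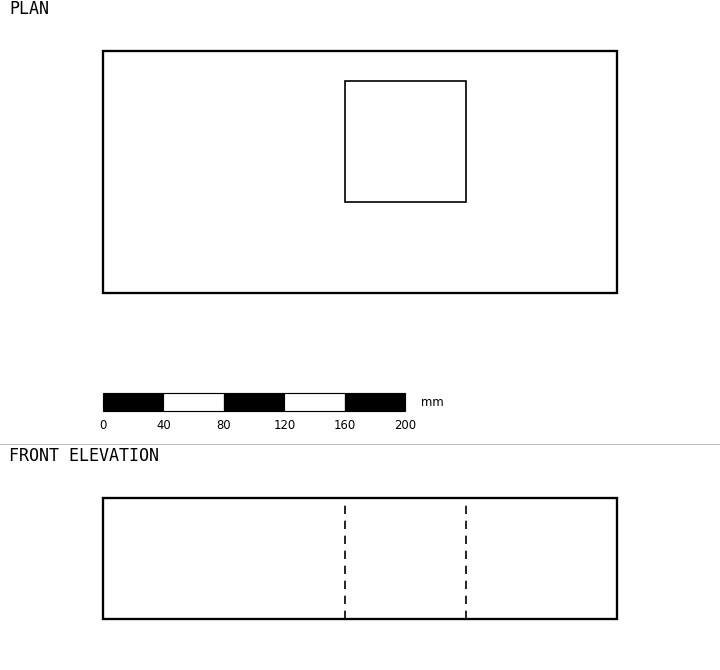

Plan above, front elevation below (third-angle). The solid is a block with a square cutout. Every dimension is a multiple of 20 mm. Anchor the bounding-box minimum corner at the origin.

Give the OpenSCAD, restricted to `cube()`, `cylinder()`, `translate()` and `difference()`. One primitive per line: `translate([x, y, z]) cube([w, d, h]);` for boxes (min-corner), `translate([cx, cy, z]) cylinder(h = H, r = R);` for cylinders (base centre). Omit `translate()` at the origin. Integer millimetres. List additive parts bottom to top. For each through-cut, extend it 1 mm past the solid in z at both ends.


difference() {
  cube([340, 160, 80]);
  translate([160, 60, -1]) cube([80, 80, 82]);
}


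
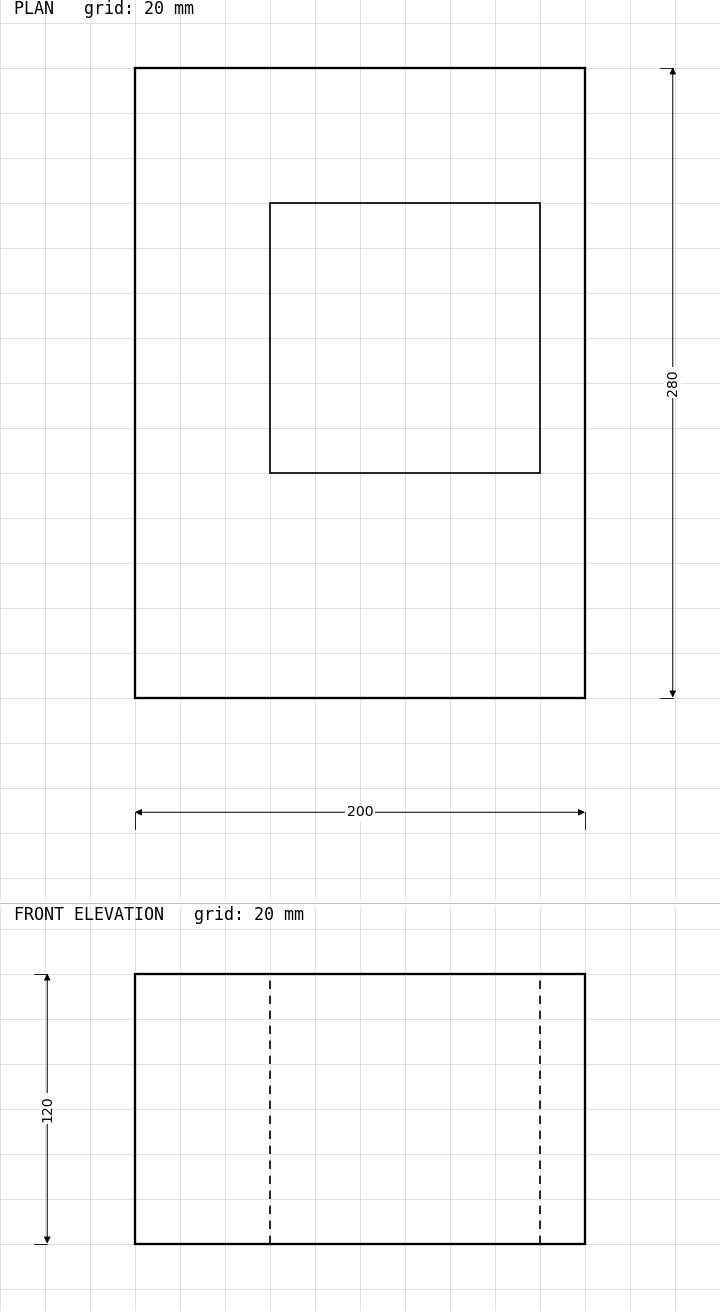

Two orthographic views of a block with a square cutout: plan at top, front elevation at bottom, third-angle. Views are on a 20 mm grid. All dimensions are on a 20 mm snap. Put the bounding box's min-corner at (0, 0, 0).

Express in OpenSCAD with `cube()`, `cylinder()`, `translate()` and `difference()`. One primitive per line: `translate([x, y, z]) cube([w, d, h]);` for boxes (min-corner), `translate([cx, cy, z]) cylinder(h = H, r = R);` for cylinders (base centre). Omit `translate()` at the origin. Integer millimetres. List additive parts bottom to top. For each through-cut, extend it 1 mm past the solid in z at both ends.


difference() {
  cube([200, 280, 120]);
  translate([60, 100, -1]) cube([120, 120, 122]);
}
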